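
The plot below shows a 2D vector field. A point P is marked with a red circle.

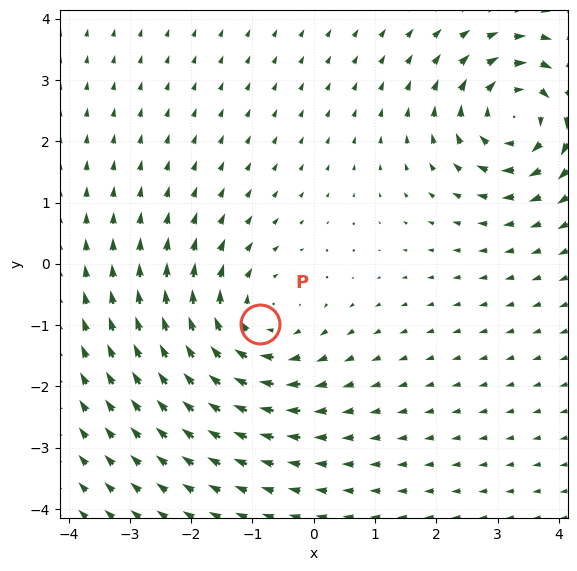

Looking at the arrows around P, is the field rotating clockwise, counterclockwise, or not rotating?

clockwise

Near P at (-0.9, -1.0) the arrows circulate clockwise. The curl (z-component) there is about -3; negative curl means clockwise rotation.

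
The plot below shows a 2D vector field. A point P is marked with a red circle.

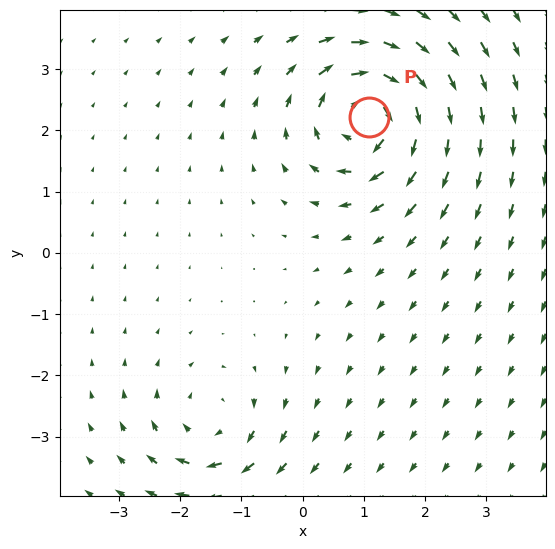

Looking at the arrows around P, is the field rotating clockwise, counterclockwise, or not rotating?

clockwise

Near P at (1.1, 2.2) the arrows circulate clockwise. The curl (z-component) there is about -7; negative curl means clockwise rotation.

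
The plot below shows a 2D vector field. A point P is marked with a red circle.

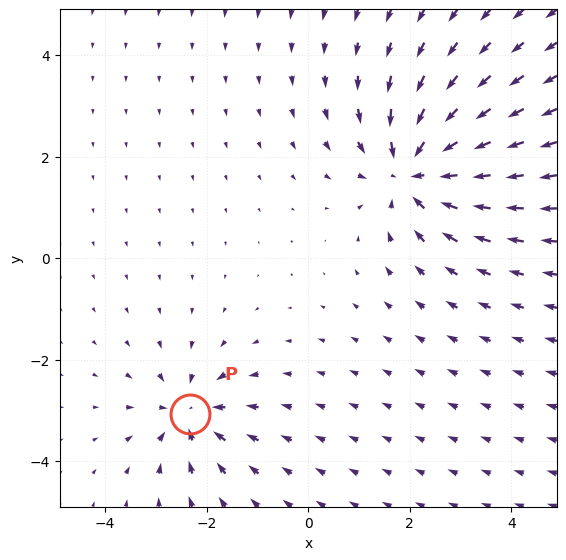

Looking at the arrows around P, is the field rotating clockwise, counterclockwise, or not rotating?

Near P at (-2.3, -3.1) the arrows show no circulation. The curl there is ≈0.

not rotating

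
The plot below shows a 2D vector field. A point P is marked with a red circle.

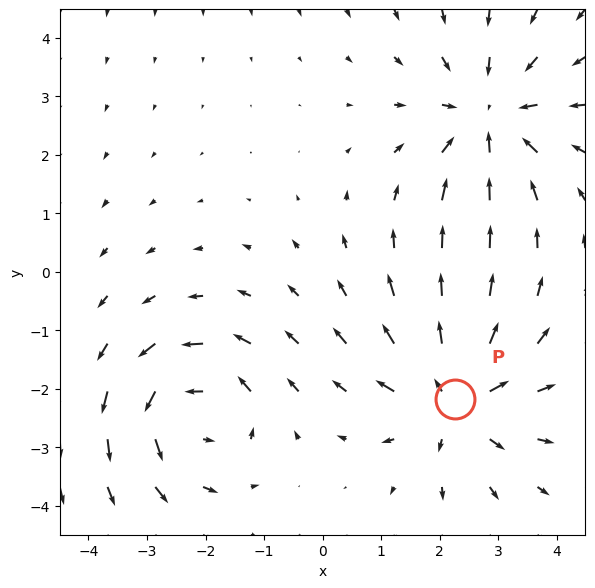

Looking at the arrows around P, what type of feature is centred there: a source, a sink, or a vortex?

source

At P (2.3, -2.2) the arrows spread outward. Divergence about +5, curl ≈0 — positive divergence with near-zero curl is a source.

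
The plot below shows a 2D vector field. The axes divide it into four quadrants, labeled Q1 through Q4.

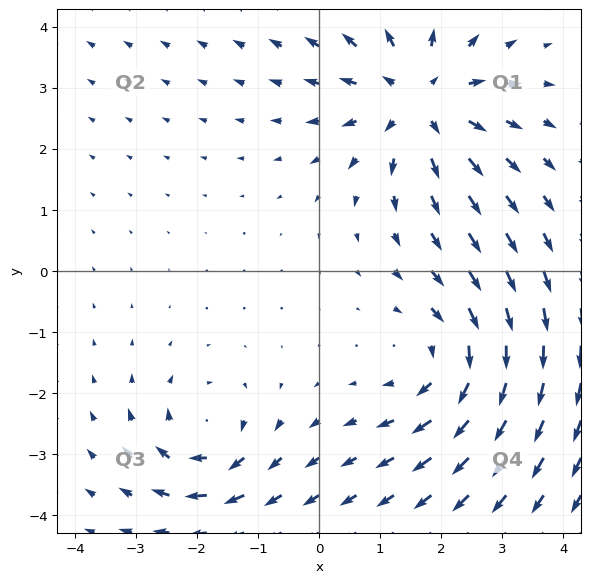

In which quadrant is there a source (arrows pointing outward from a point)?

Q1

The source sits at approximately (1.6, 2.8), which lies in quadrant Q1. The divergence there is about +4, positive as expected for a source.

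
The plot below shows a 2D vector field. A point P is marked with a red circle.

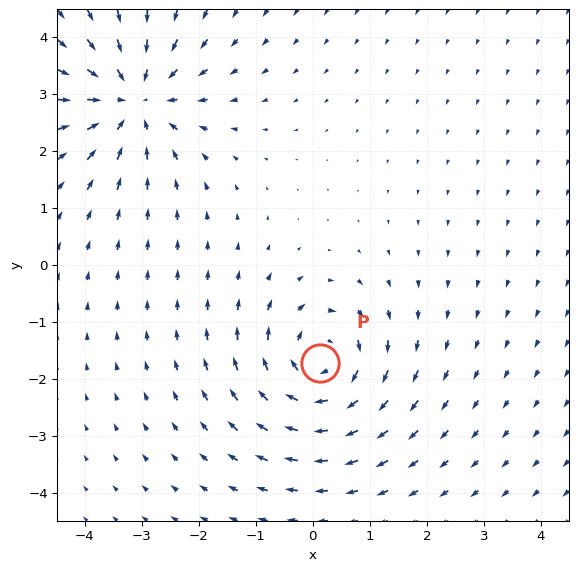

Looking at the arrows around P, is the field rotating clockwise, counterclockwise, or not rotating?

clockwise

Near P at (0.1, -1.7) the arrows circulate clockwise. The curl (z-component) there is about -4; negative curl means clockwise rotation.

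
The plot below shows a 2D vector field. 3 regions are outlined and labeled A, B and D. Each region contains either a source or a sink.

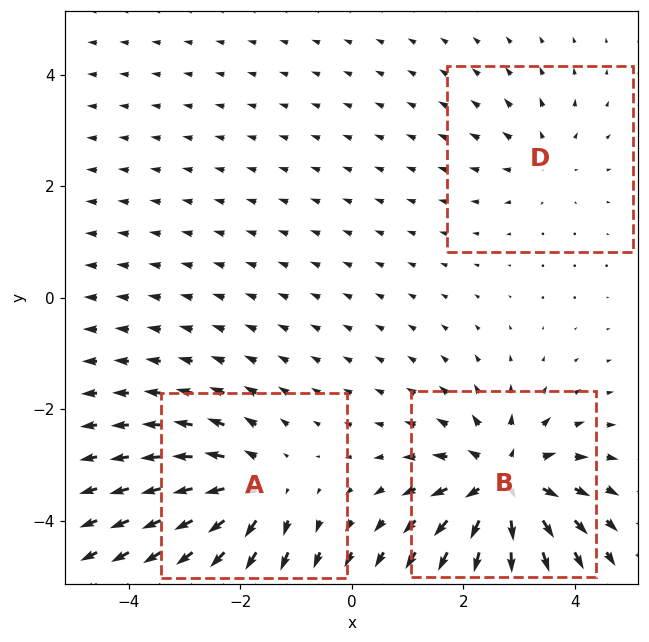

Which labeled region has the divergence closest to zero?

D

Divergence at each region's feature centre — A: about +4, B: about +6, D: about +2. Region D is closest to zero.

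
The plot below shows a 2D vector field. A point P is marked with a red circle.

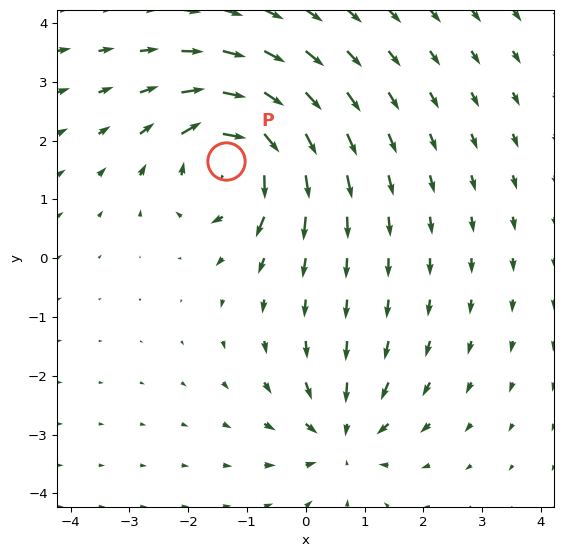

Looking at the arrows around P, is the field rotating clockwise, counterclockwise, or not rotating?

clockwise

Near P at (-1.3, 1.7) the arrows circulate clockwise. The curl (z-component) there is about -6; negative curl means clockwise rotation.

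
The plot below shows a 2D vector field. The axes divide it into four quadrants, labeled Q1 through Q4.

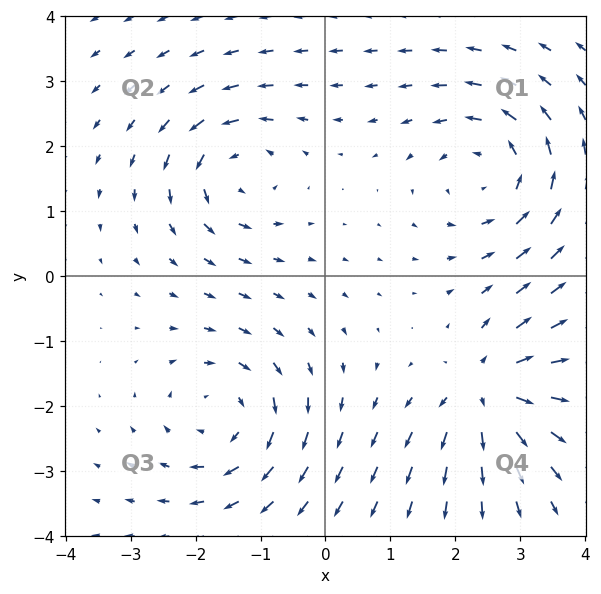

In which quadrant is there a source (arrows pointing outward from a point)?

Q4

The source sits at approximately (2.5, -1.8), which lies in quadrant Q4. The divergence there is about +6, positive as expected for a source.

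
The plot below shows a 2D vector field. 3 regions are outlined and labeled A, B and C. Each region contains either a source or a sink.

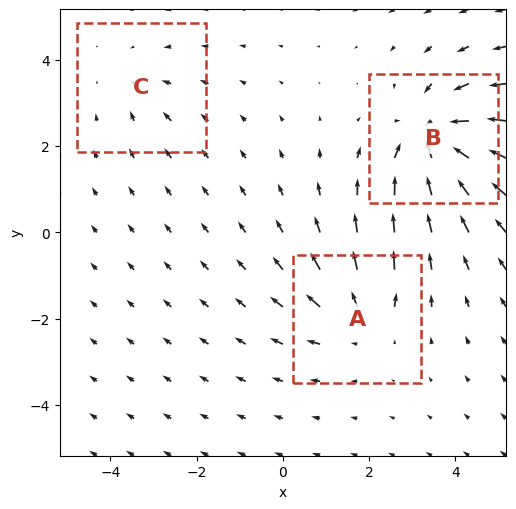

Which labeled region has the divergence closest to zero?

C

Divergence at each region's feature centre — A: about +3, B: about -5, C: about -2. Region C is closest to zero.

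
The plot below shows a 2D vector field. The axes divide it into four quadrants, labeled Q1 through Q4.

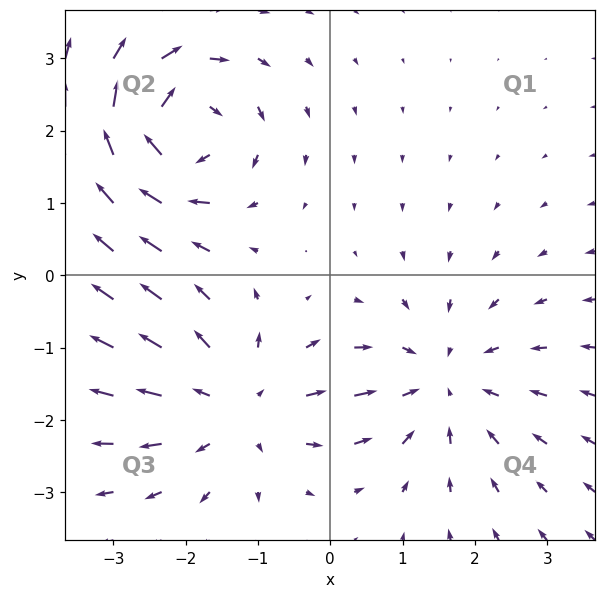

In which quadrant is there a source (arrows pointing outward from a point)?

Q3

The source sits at approximately (-1.3, -1.8), which lies in quadrant Q3. The divergence there is about +3, positive as expected for a source.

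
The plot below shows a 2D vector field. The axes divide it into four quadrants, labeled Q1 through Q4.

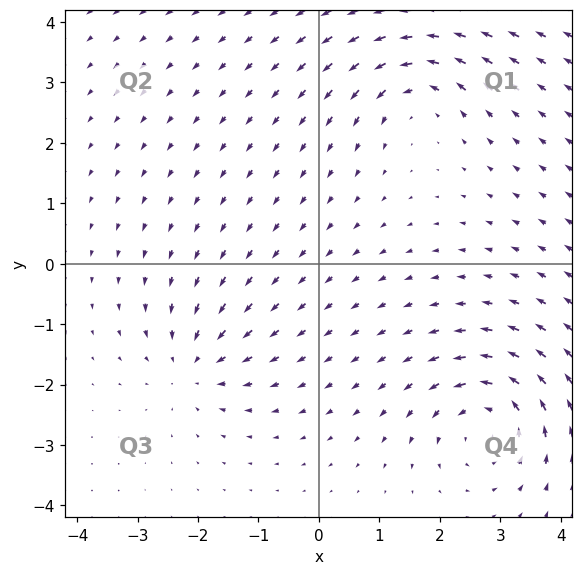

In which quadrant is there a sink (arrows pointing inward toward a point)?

The sink sits at approximately (-2.1, -1.7), which lies in quadrant Q3. The divergence there is about -3, negative as expected for a sink.

Q3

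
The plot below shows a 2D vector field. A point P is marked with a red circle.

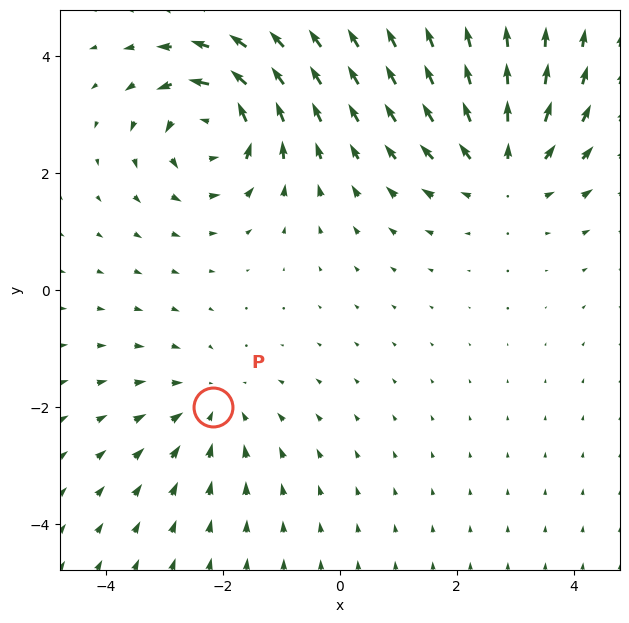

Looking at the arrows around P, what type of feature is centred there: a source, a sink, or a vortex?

sink

At P (-2.2, -2.0) the arrows converge inward. Divergence about -3, curl ≈0 — negative divergence with near-zero curl is a sink.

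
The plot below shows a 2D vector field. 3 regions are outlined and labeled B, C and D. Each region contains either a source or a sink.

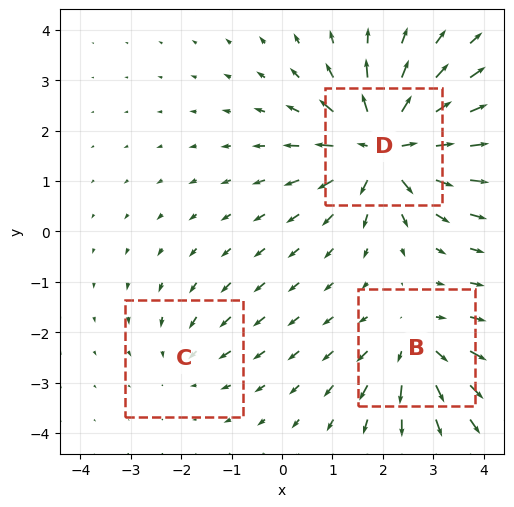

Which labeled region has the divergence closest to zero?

C

Divergence at each region's feature centre — B: about +3, C: about -2, D: about +6. Region C is closest to zero.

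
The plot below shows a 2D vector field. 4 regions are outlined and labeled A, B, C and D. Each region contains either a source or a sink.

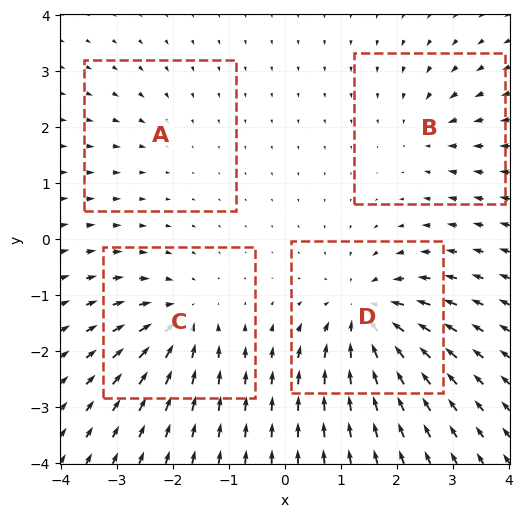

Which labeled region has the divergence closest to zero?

Divergence at each region's feature centre — A: about -2, B: about -3, C: about -5, D: about -7. Region A is closest to zero.

A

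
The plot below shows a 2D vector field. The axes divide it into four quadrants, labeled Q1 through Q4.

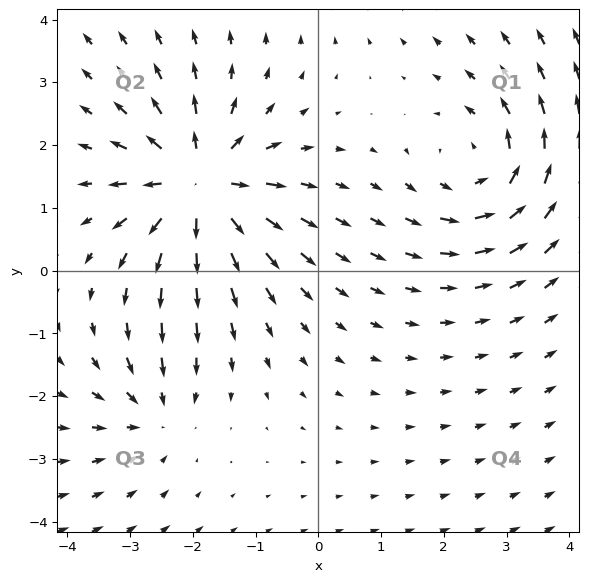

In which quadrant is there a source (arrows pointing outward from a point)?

Q2

The source sits at approximately (-1.9, 1.4), which lies in quadrant Q2. The divergence there is about +6, positive as expected for a source.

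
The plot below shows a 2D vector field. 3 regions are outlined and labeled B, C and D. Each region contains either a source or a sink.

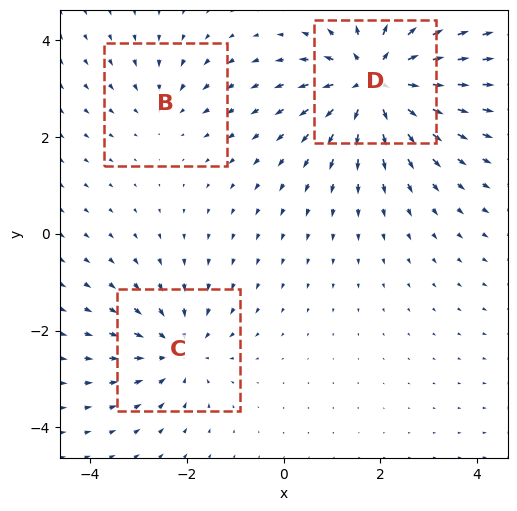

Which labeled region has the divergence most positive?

D

Divergence at each region's feature centre — B: about -2, C: about -3, D: about +6. Region D is most positive.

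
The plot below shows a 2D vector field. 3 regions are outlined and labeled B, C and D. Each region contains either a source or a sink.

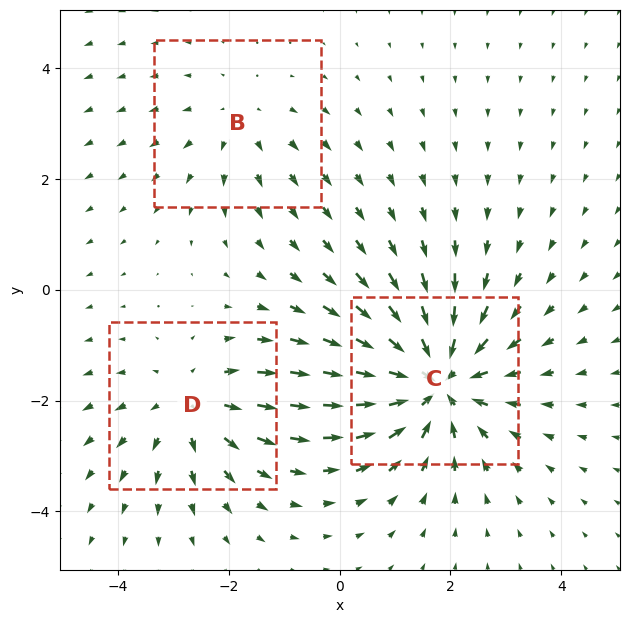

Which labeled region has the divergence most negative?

Divergence at each region's feature centre — B: about +2, C: about -5, D: about +3. Region C is most negative.

C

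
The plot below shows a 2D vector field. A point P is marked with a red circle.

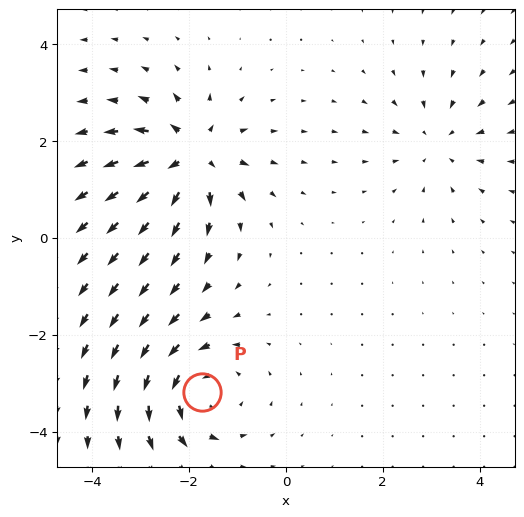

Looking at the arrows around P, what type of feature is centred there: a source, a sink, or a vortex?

vortex

At P (-1.7, -3.2) the arrows circulate counterclockwise. Divergence ≈0, curl about +4 — near-zero divergence with nonzero curl is a vortex.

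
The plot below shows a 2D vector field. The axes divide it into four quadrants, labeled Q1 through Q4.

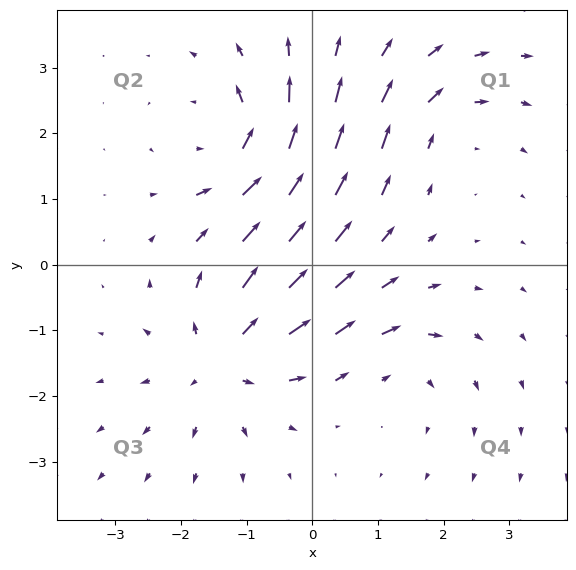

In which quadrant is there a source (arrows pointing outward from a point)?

Q3

The source sits at approximately (-1.3, -1.4), which lies in quadrant Q3. The divergence there is about +6, positive as expected for a source.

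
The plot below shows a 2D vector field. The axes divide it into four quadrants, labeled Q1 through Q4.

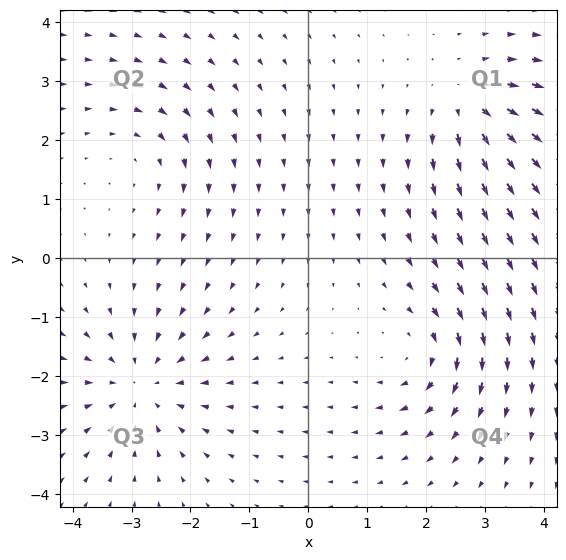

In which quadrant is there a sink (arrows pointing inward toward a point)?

The sink sits at approximately (-2.8, -2.2), which lies in quadrant Q3. The divergence there is about -4, negative as expected for a sink.

Q3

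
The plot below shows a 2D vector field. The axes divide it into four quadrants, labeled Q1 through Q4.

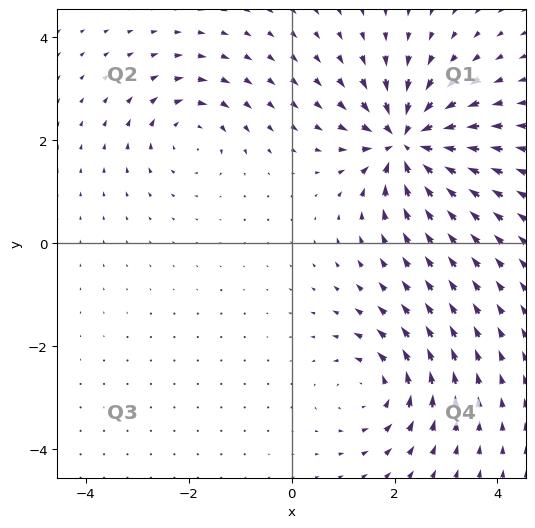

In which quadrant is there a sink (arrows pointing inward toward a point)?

The sink sits at approximately (2.2, 2.0), which lies in quadrant Q1. The divergence there is about -7, negative as expected for a sink.

Q1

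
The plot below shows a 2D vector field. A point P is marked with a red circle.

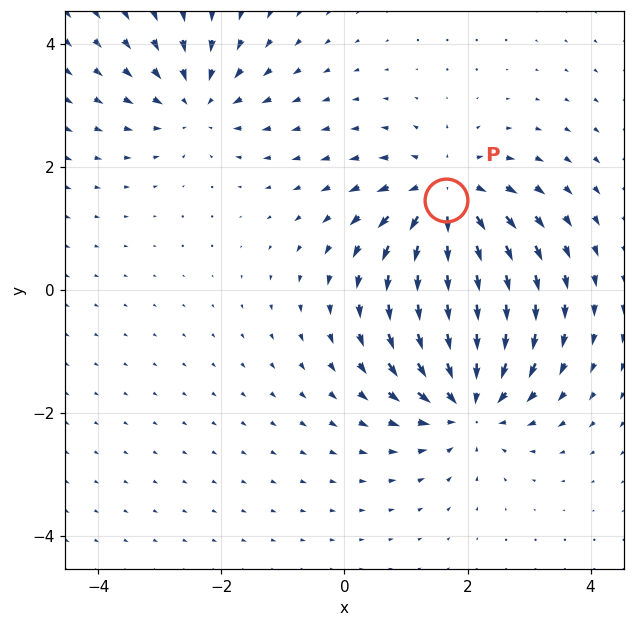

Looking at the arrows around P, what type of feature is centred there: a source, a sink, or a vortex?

source

At P (1.7, 1.5) the arrows spread outward. Divergence about +5, curl ≈0 — positive divergence with near-zero curl is a source.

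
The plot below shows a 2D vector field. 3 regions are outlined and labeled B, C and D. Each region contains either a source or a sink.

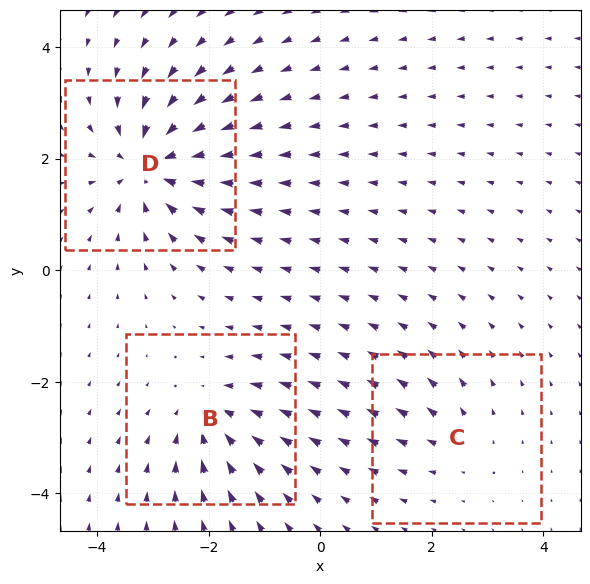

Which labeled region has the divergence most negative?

D

Divergence at each region's feature centre — B: about -4, C: about +2, D: about -6. Region D is most negative.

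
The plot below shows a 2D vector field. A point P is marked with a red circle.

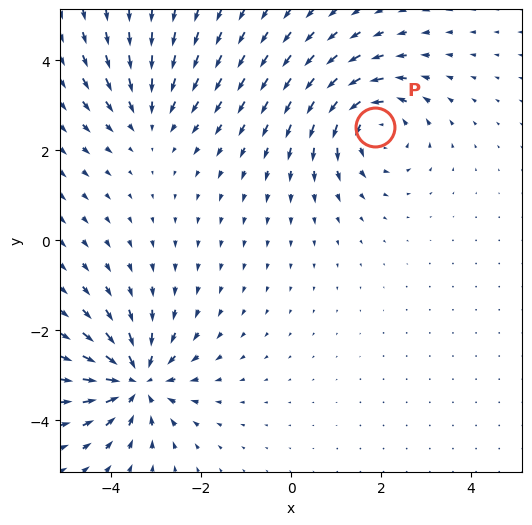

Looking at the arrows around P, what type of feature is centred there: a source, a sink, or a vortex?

vortex

At P (1.9, 2.5) the arrows circulate counterclockwise. Divergence ≈0, curl about +5 — near-zero divergence with nonzero curl is a vortex.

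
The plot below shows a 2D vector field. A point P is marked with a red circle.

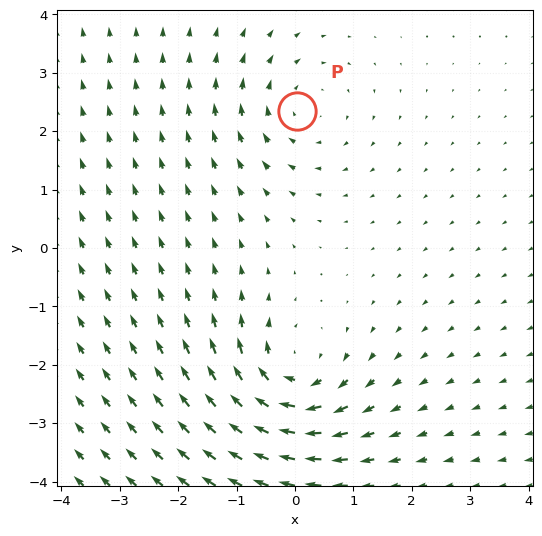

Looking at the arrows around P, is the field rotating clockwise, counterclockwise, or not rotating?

Near P at (0.0, 2.3) the arrows circulate clockwise. The curl (z-component) there is about -3; negative curl means clockwise rotation.

clockwise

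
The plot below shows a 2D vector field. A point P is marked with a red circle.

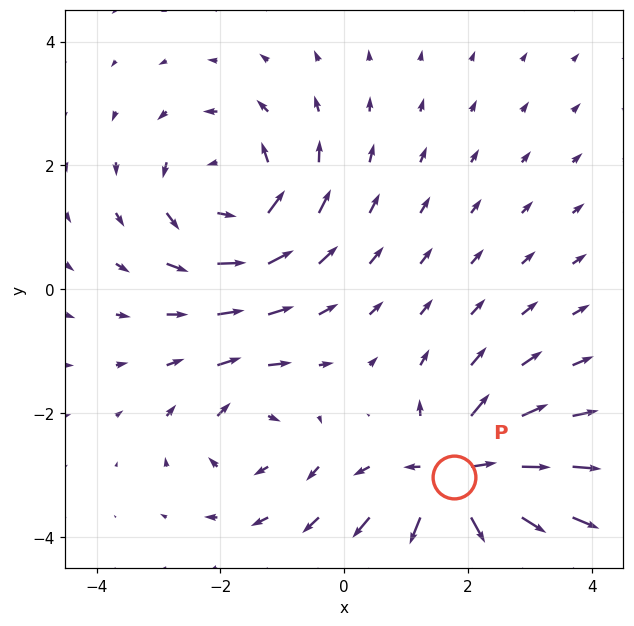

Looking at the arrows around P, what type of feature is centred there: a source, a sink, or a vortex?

At P (1.8, -3.0) the arrows spread outward. Divergence about +6, curl ≈0 — positive divergence with near-zero curl is a source.

source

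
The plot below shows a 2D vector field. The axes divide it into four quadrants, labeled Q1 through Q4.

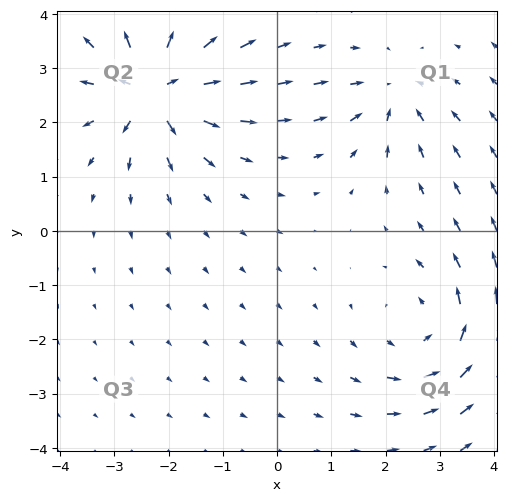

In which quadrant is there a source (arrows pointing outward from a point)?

The source sits at approximately (-2.2, 2.6), which lies in quadrant Q2. The divergence there is about +6, positive as expected for a source.

Q2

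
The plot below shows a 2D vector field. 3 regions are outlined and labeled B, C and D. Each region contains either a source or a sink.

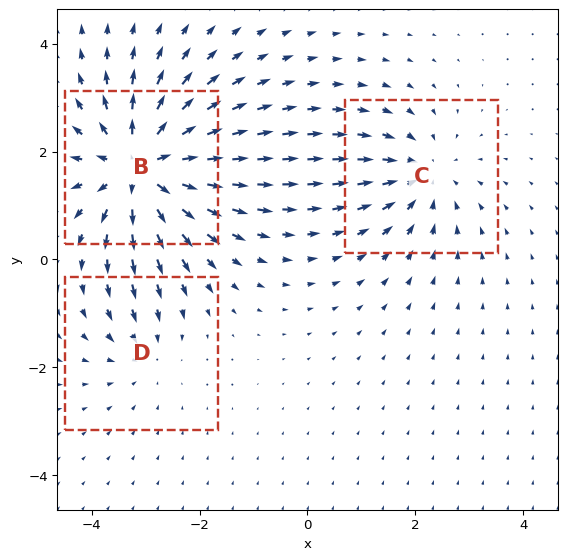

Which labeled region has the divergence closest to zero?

Divergence at each region's feature centre — B: about +5, C: about -3, D: about -2. Region D is closest to zero.

D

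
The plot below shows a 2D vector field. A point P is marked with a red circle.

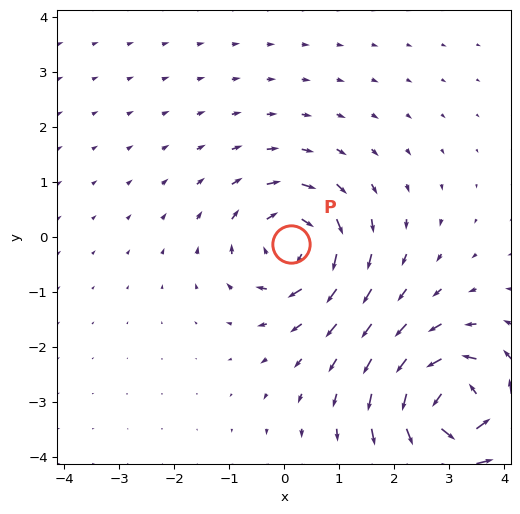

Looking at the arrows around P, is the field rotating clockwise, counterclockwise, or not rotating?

clockwise

Near P at (0.1, -0.1) the arrows circulate clockwise. The curl (z-component) there is about -4; negative curl means clockwise rotation.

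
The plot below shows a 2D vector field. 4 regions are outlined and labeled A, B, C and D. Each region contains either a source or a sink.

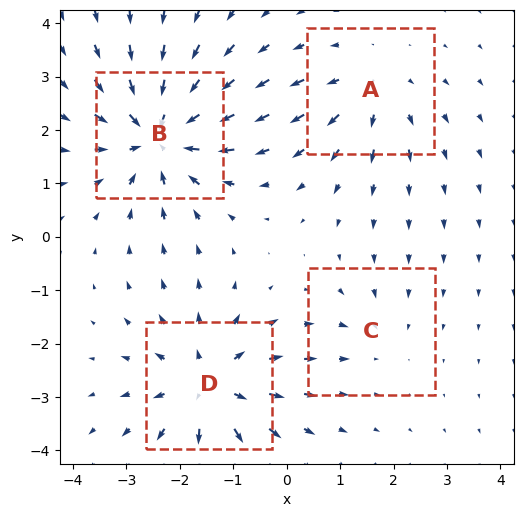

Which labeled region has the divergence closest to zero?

Divergence at each region's feature centre — A: about +4, B: about -7, C: about -2, D: about +6. Region C is closest to zero.

C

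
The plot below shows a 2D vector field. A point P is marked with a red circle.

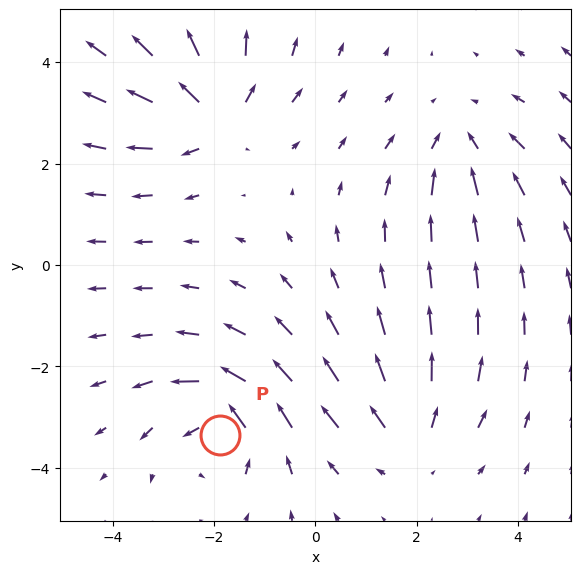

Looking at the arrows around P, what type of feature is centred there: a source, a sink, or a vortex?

At P (-1.9, -3.4) the arrows circulate counterclockwise. Divergence ≈0, curl about +5 — near-zero divergence with nonzero curl is a vortex.

vortex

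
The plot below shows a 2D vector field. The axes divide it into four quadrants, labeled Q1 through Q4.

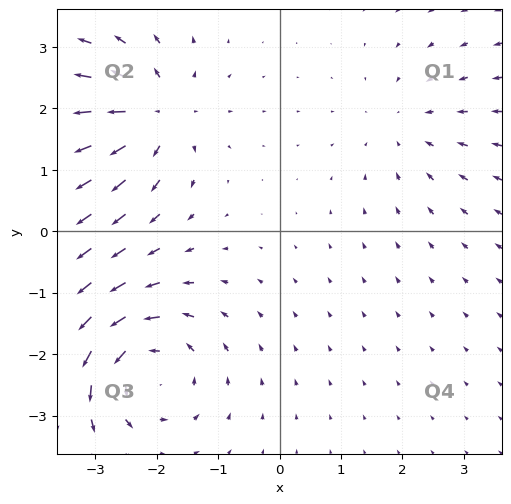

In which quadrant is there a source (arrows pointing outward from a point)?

Q2

The source sits at approximately (-2.0, 1.9), which lies in quadrant Q2. The divergence there is about +5, positive as expected for a source.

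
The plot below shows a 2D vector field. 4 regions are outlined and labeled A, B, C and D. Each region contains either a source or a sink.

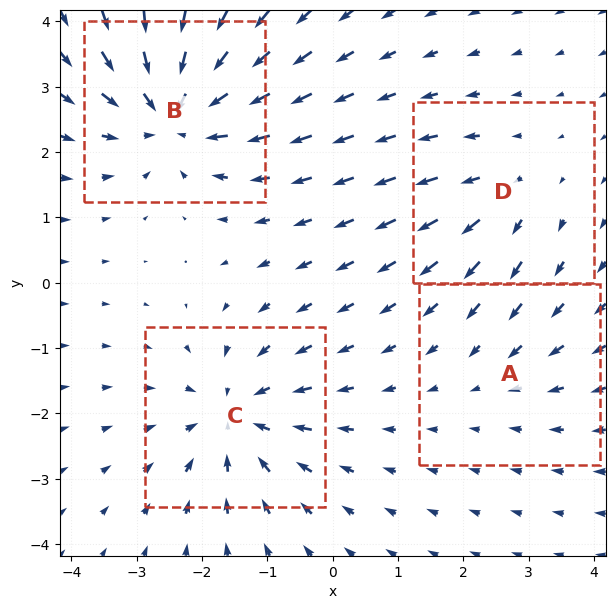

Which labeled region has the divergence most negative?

Divergence at each region's feature centre — A: about -2, B: about -6, C: about -5, D: about +3. Region B is most negative.

B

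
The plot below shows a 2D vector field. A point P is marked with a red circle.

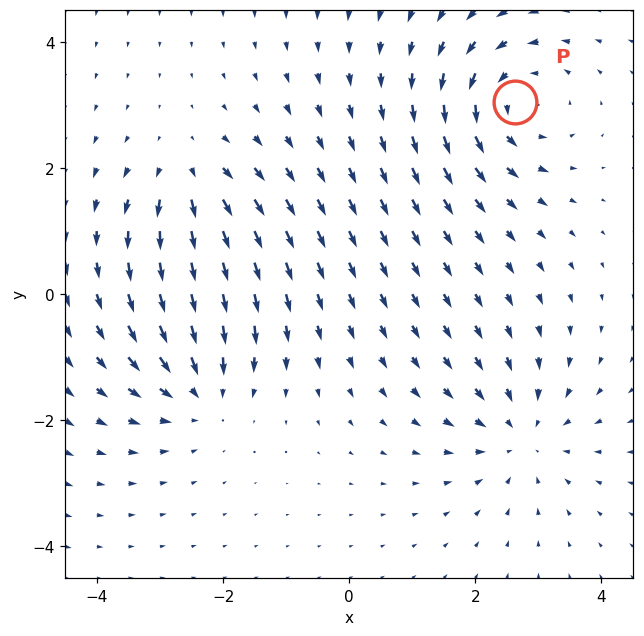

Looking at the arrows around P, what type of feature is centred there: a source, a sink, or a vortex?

vortex

At P (2.6, 3.0) the arrows circulate counterclockwise. Divergence ≈0, curl about +5 — near-zero divergence with nonzero curl is a vortex.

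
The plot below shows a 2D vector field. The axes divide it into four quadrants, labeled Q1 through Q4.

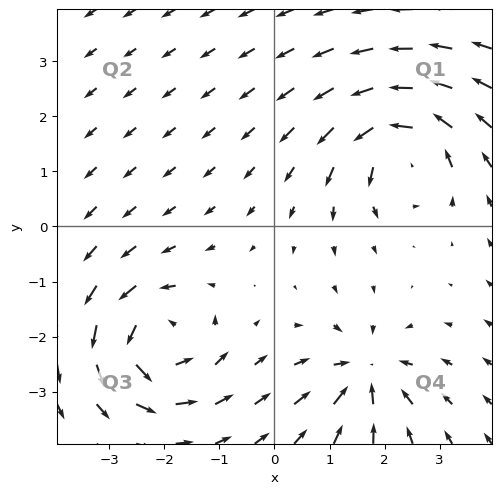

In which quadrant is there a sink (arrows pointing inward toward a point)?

Q4

The sink sits at approximately (1.6, -2.7), which lies in quadrant Q4. The divergence there is about -5, negative as expected for a sink.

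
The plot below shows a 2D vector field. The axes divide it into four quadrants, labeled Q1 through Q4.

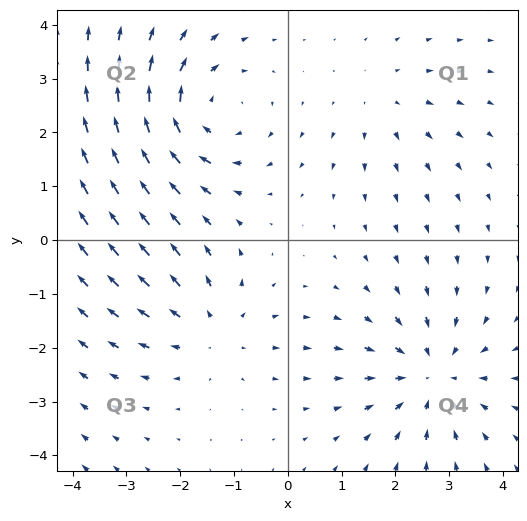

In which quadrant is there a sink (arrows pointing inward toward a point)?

Q4

The sink sits at approximately (2.7, -2.5), which lies in quadrant Q4. The divergence there is about -4, negative as expected for a sink.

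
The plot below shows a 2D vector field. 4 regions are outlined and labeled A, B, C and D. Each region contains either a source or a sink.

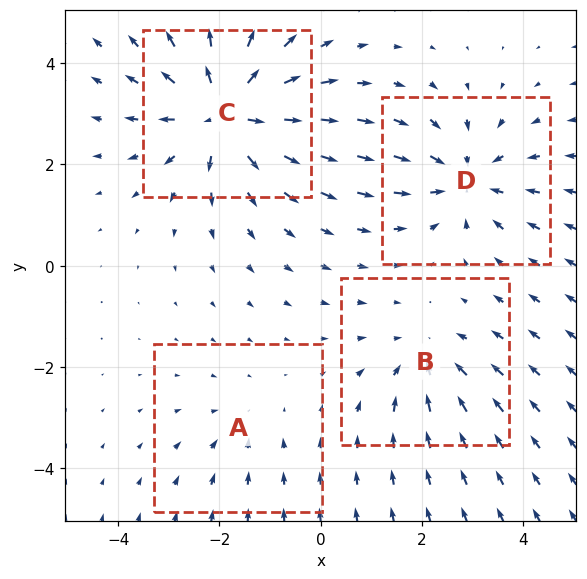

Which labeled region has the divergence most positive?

C

Divergence at each region's feature centre — A: about -2, B: about -3, C: about +6, D: about -4. Region C is most positive.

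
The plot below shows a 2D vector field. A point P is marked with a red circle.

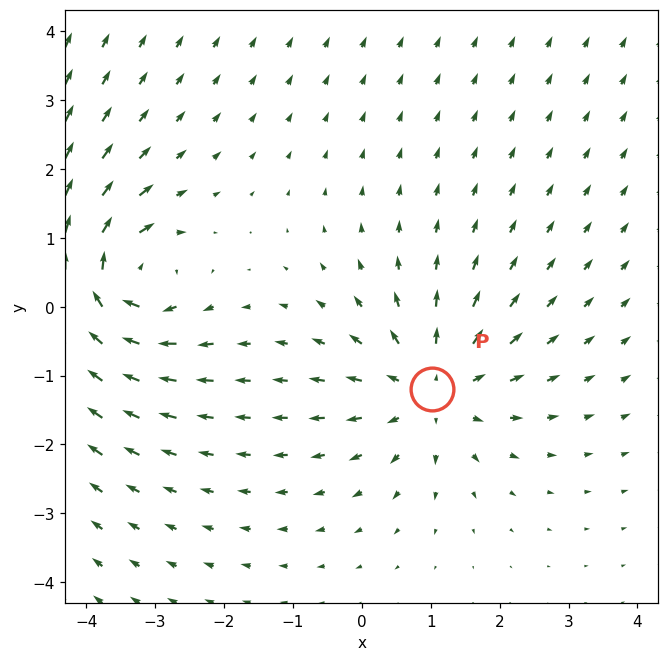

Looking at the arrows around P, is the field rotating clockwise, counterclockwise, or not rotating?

not rotating

Near P at (1.0, -1.2) the arrows show no circulation. The curl there is ≈0.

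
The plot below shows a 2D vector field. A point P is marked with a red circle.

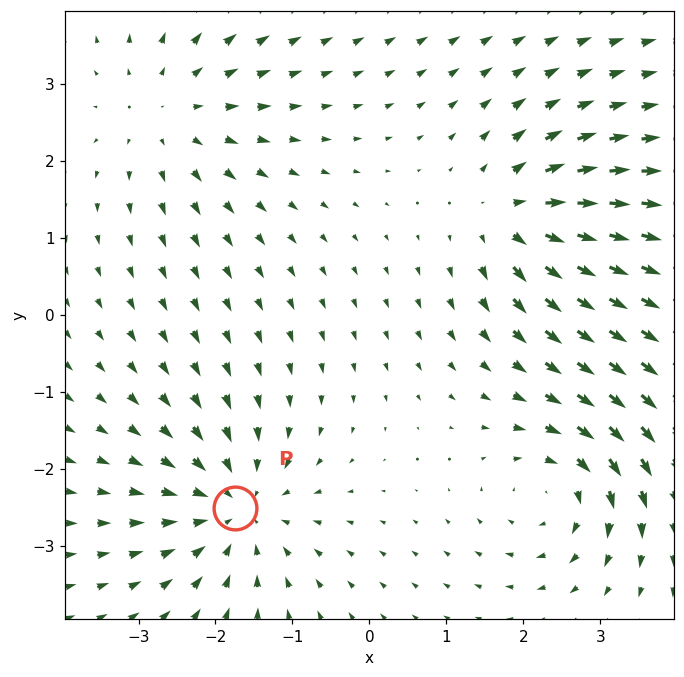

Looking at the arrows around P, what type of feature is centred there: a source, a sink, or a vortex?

At P (-1.7, -2.5) the arrows converge inward. Divergence about -5, curl ≈0 — negative divergence with near-zero curl is a sink.

sink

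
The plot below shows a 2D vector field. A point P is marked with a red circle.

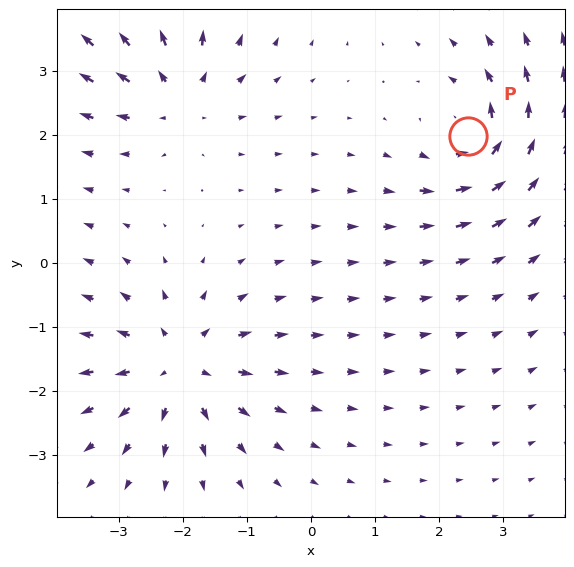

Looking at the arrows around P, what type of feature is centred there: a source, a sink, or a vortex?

vortex

At P (2.5, 2.0) the arrows circulate counterclockwise. Divergence ≈0, curl about +4 — near-zero divergence with nonzero curl is a vortex.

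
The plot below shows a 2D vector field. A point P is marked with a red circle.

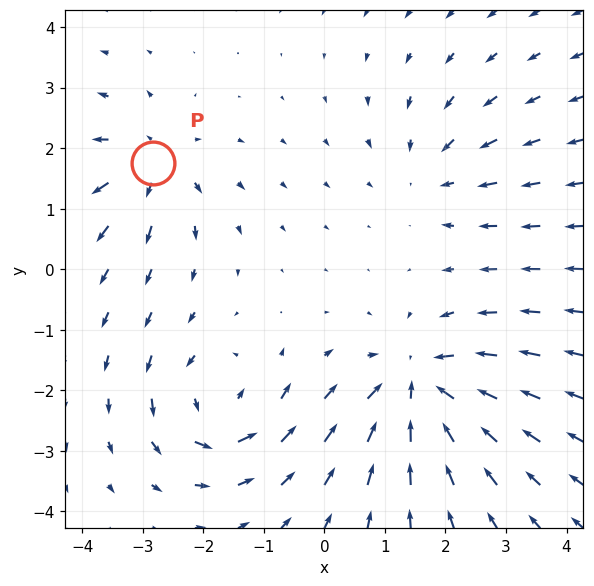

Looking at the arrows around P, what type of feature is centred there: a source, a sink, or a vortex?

source

At P (-2.8, 1.8) the arrows spread outward. Divergence about +4, curl ≈0 — positive divergence with near-zero curl is a source.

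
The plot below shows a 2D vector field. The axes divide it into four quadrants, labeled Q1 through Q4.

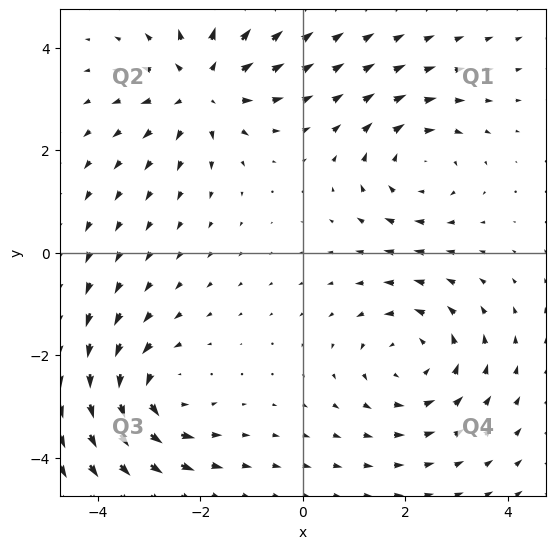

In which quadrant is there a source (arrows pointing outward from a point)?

Q2

The source sits at approximately (-2.0, 3.2), which lies in quadrant Q2. The divergence there is about +4, positive as expected for a source.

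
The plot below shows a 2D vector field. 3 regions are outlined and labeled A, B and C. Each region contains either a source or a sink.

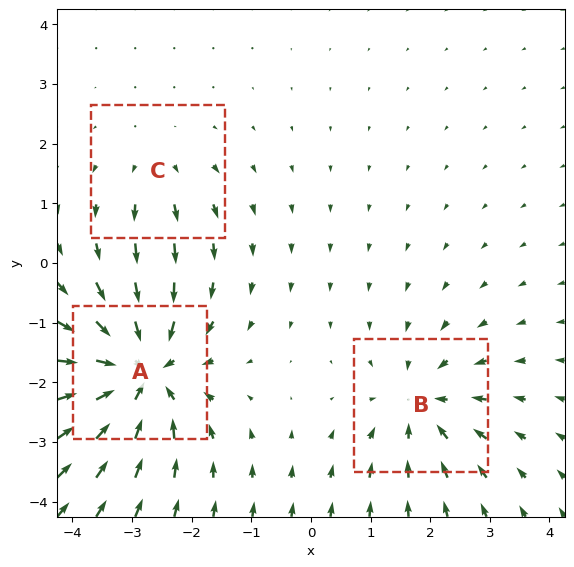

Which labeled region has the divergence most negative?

Divergence at each region's feature centre — A: about -5, B: about -3, C: about +2. Region A is most negative.

A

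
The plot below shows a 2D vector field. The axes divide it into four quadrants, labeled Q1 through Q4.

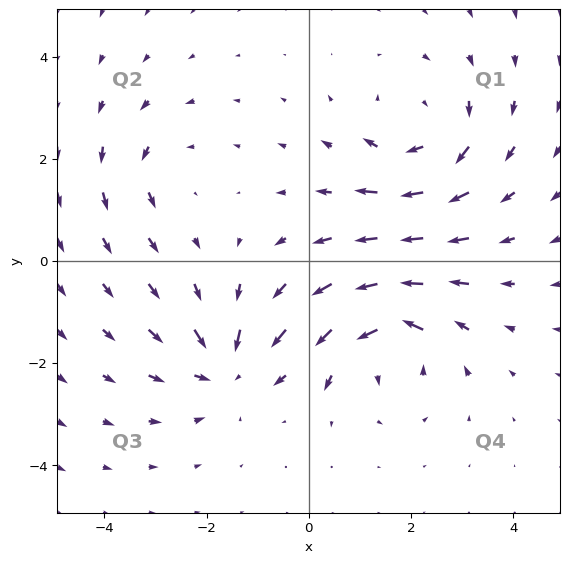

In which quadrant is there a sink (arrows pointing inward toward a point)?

The sink sits at approximately (-1.6, -2.1), which lies in quadrant Q3. The divergence there is about -4, negative as expected for a sink.

Q3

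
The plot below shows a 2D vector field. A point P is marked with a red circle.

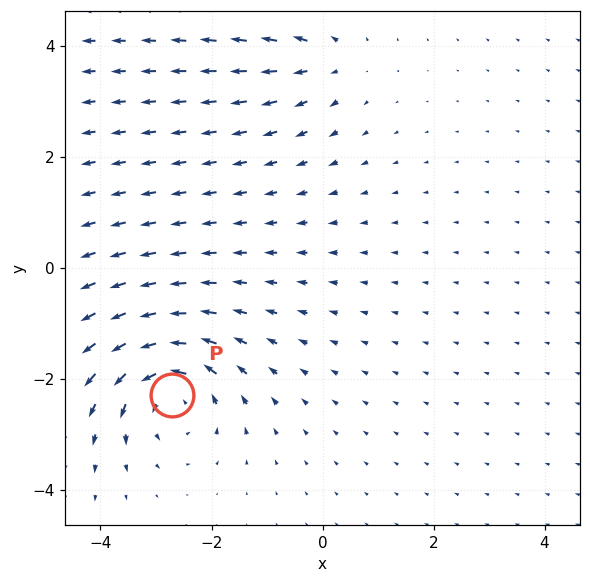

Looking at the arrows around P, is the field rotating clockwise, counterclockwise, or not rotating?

counterclockwise

Near P at (-2.7, -2.3) the arrows circulate counterclockwise. The curl (z-component) there is about +6; positive curl means counterclockwise rotation.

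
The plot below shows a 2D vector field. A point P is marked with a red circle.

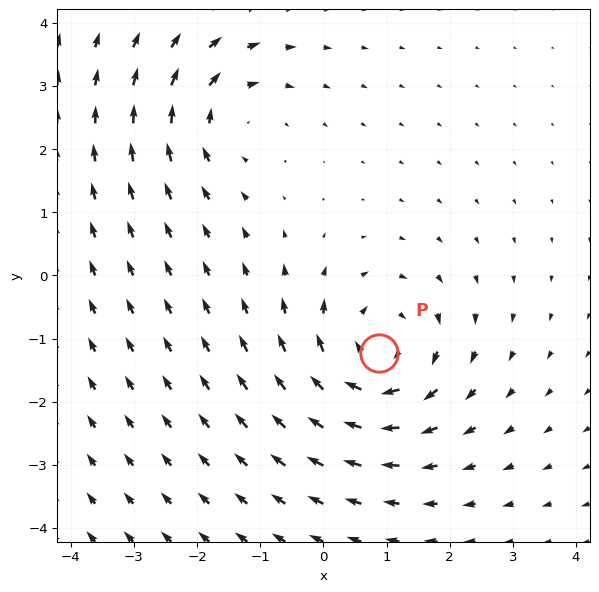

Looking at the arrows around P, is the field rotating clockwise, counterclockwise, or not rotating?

clockwise

Near P at (0.9, -1.2) the arrows circulate clockwise. The curl (z-component) there is about -5; negative curl means clockwise rotation.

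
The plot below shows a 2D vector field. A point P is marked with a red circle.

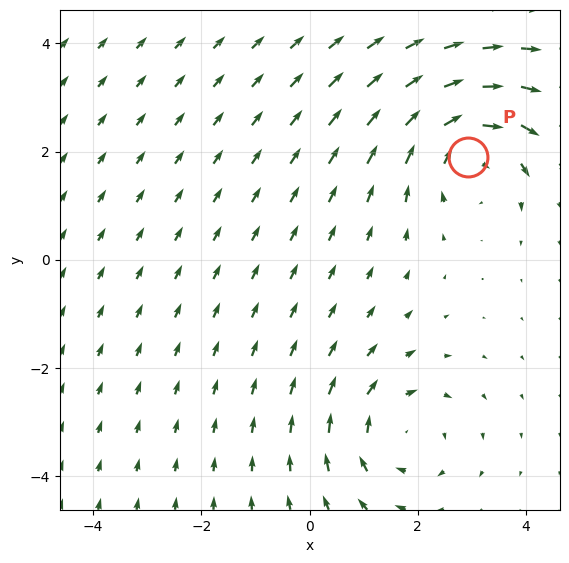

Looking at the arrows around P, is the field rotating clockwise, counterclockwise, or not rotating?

clockwise

Near P at (2.9, 1.9) the arrows circulate clockwise. The curl (z-component) there is about -5; negative curl means clockwise rotation.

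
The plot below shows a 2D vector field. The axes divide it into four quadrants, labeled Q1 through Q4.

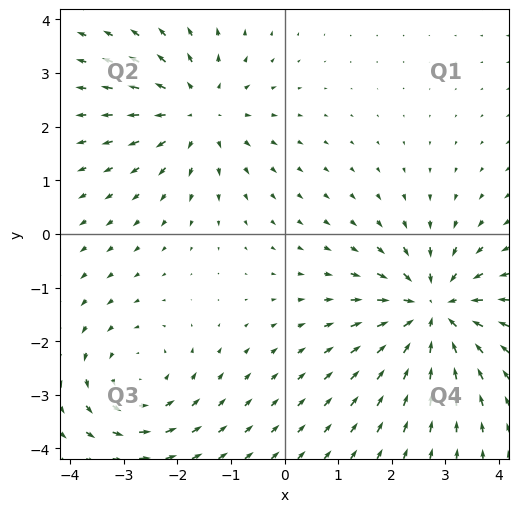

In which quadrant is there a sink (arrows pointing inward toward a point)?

Q4

The sink sits at approximately (2.8, -1.5), which lies in quadrant Q4. The divergence there is about -5, negative as expected for a sink.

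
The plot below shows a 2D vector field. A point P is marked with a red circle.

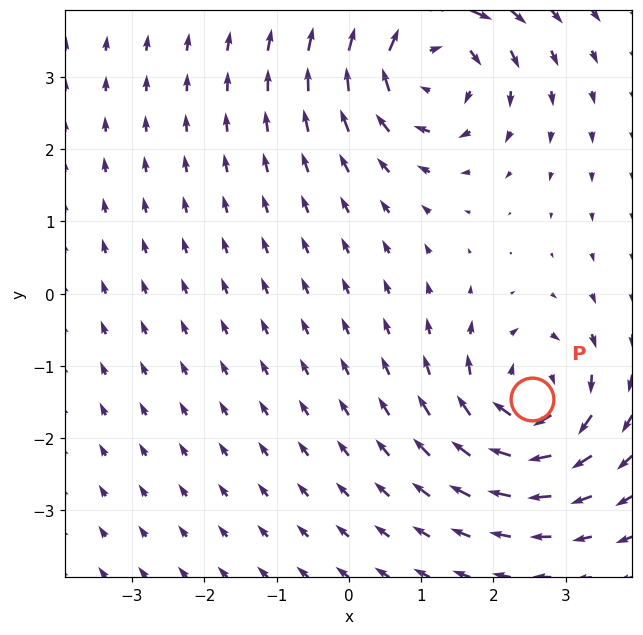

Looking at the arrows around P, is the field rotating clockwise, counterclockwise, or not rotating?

clockwise

Near P at (2.5, -1.5) the arrows circulate clockwise. The curl (z-component) there is about -6; negative curl means clockwise rotation.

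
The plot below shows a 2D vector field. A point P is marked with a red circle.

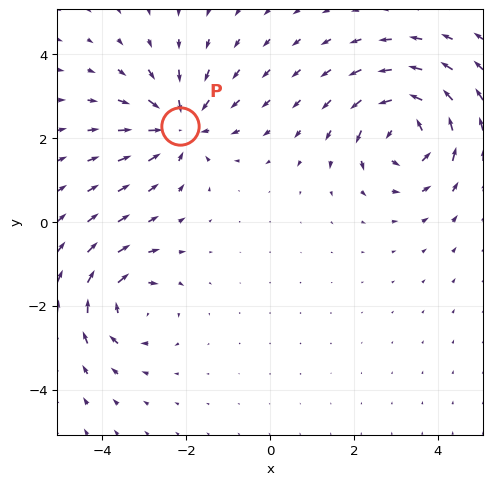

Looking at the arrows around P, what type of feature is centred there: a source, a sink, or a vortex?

sink

At P (-2.1, 2.3) the arrows converge inward. Divergence about -4, curl ≈0 — negative divergence with near-zero curl is a sink.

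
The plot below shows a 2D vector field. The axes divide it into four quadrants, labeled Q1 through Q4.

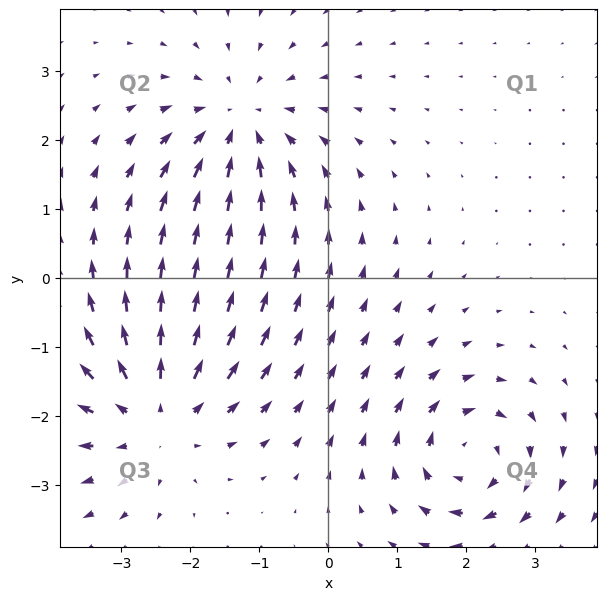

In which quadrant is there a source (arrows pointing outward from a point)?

The source sits at approximately (-2.5, -2.0), which lies in quadrant Q3. The divergence there is about +4, positive as expected for a source.

Q3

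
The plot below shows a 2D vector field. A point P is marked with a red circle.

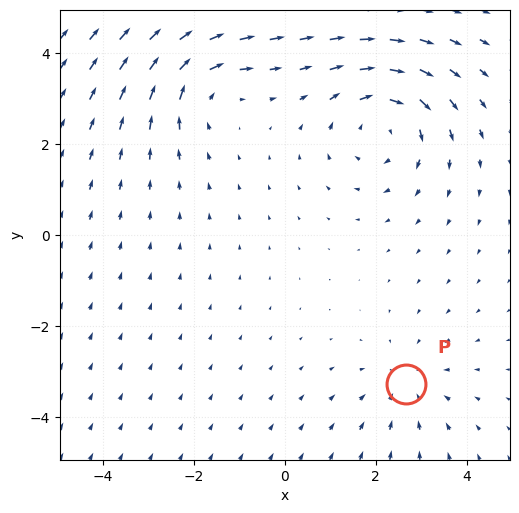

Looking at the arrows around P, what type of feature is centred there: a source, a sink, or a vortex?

sink

At P (2.7, -3.3) the arrows converge inward. Divergence about -2, curl ≈0 — negative divergence with near-zero curl is a sink.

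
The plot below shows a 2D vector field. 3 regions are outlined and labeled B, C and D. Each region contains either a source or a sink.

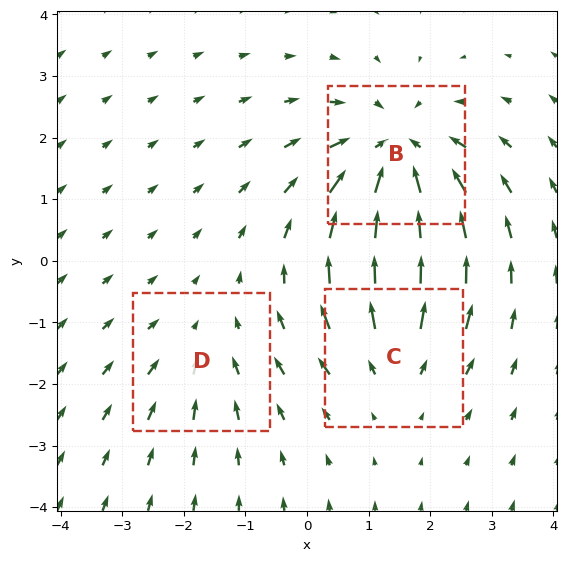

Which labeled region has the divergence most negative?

Divergence at each region's feature centre — B: about -5, C: about +3, D: about -2. Region B is most negative.

B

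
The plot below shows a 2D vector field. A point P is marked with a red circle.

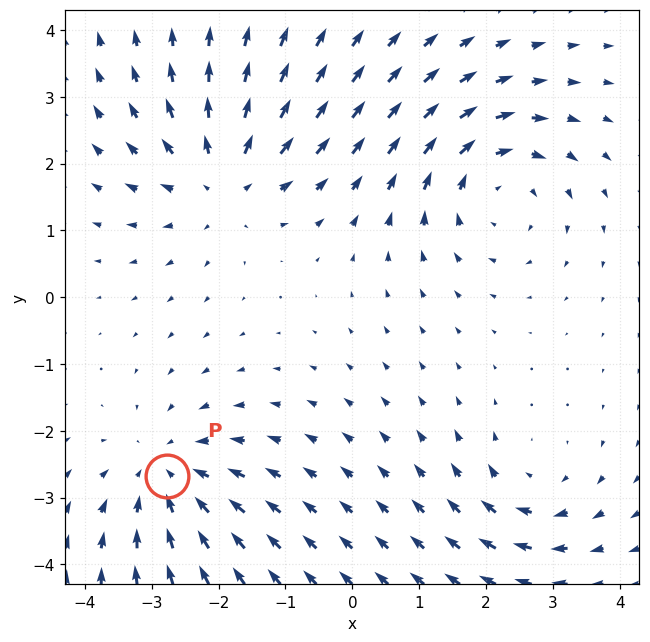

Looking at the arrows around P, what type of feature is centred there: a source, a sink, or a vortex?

At P (-2.8, -2.7) the arrows converge inward. Divergence about -3, curl ≈0 — negative divergence with near-zero curl is a sink.

sink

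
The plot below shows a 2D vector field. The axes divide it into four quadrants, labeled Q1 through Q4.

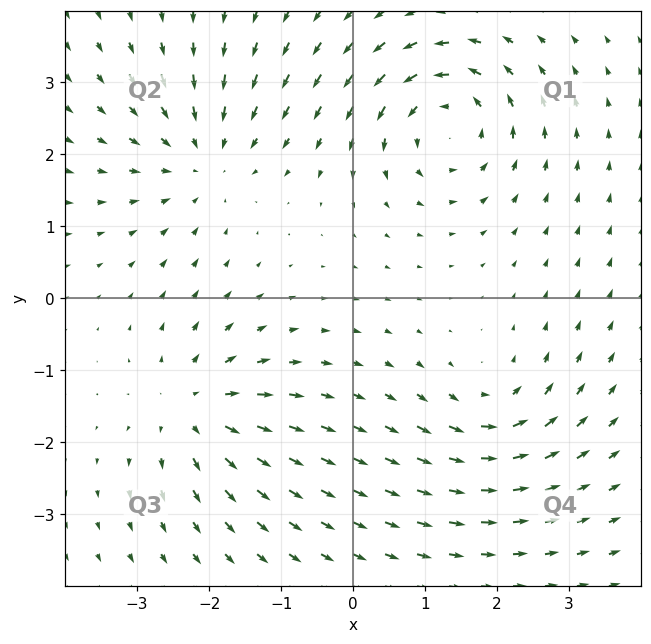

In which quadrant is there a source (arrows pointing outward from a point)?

The source sits at approximately (-2.2, -1.5), which lies in quadrant Q3. The divergence there is about +4, positive as expected for a source.

Q3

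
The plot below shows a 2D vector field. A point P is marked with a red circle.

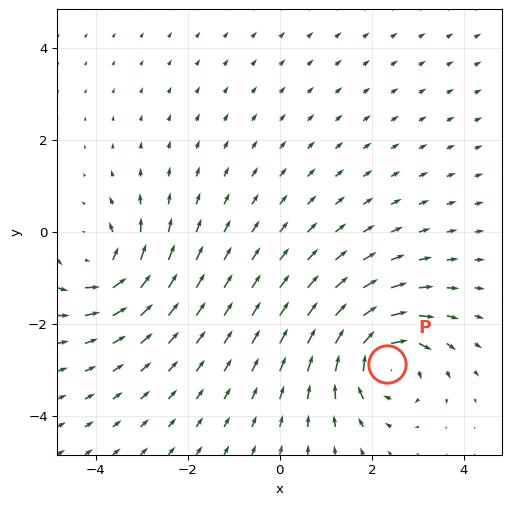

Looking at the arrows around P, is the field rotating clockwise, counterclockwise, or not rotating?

clockwise

Near P at (2.3, -2.9) the arrows circulate clockwise. The curl (z-component) there is about -7; negative curl means clockwise rotation.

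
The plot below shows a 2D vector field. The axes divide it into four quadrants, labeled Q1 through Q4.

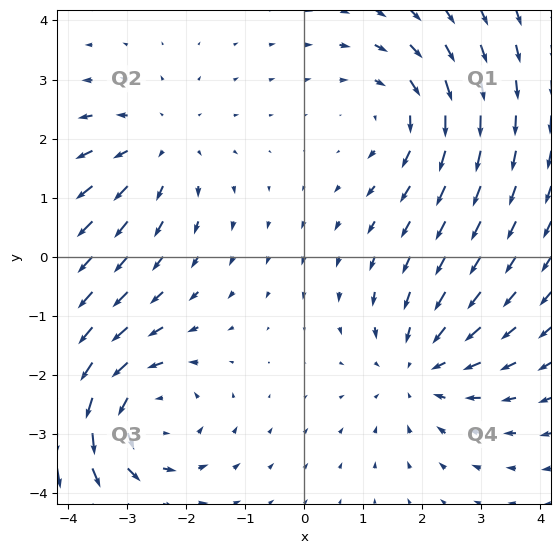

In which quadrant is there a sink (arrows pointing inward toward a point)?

Q4

The sink sits at approximately (2.0, -1.9), which lies in quadrant Q4. The divergence there is about -3, negative as expected for a sink.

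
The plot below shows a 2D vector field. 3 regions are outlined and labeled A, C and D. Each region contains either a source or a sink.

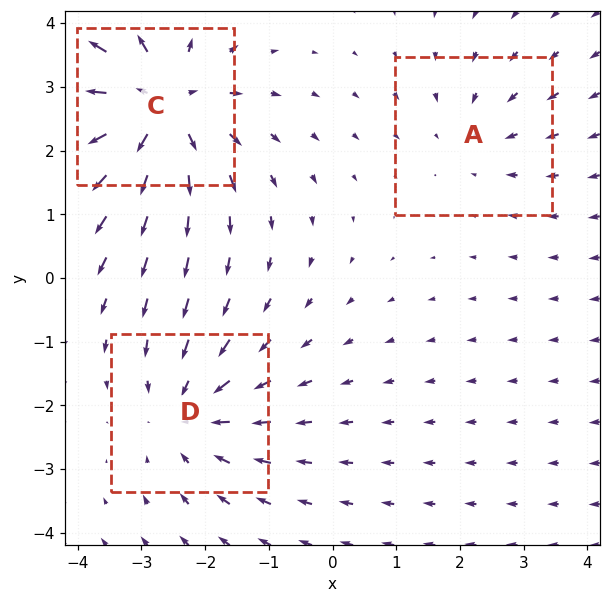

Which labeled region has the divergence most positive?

C

Divergence at each region's feature centre — A: about -2, C: about +4, D: about -3. Region C is most positive.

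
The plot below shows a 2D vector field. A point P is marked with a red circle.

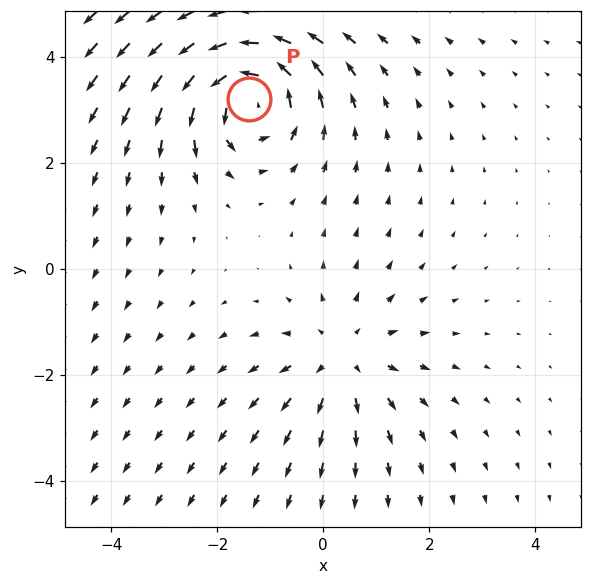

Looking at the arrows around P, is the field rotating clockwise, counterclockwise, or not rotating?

counterclockwise

Near P at (-1.4, 3.2) the arrows circulate counterclockwise. The curl (z-component) there is about +5; positive curl means counterclockwise rotation.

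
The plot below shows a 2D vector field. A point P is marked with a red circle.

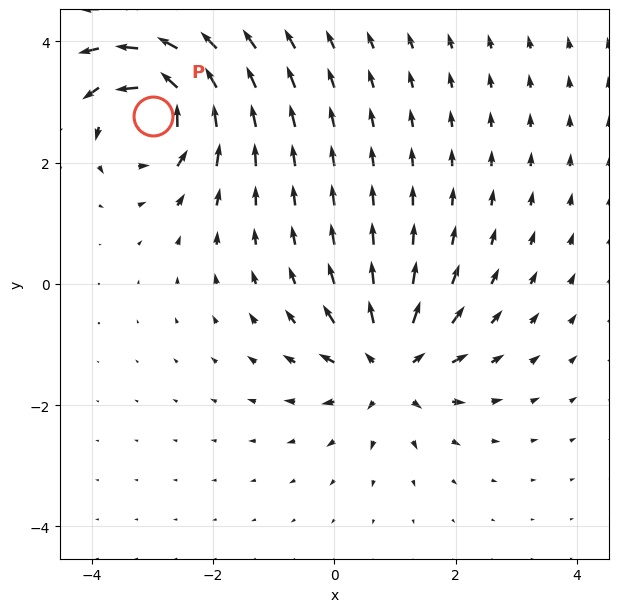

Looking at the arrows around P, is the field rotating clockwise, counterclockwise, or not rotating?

Near P at (-3.0, 2.8) the arrows circulate counterclockwise. The curl (z-component) there is about +5; positive curl means counterclockwise rotation.

counterclockwise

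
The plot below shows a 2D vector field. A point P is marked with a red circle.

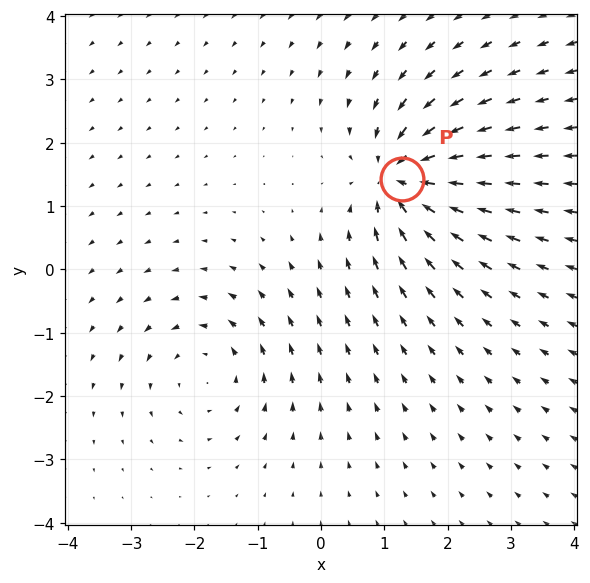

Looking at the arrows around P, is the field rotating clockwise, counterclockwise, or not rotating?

Near P at (1.3, 1.4) the arrows show no circulation. The curl there is ≈0.

not rotating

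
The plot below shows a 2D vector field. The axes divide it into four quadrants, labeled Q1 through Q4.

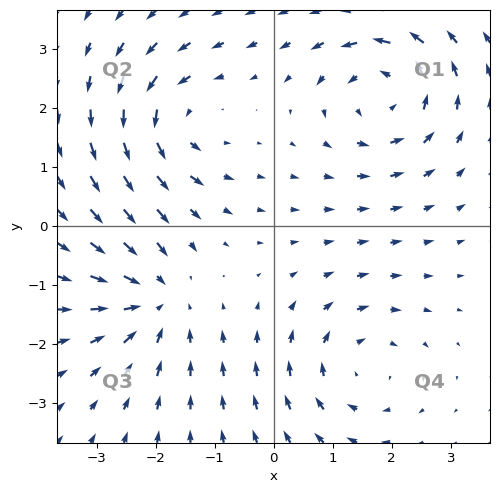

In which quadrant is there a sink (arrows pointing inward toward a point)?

The sink sits at approximately (-2.0, -1.3), which lies in quadrant Q3. The divergence there is about -5, negative as expected for a sink.

Q3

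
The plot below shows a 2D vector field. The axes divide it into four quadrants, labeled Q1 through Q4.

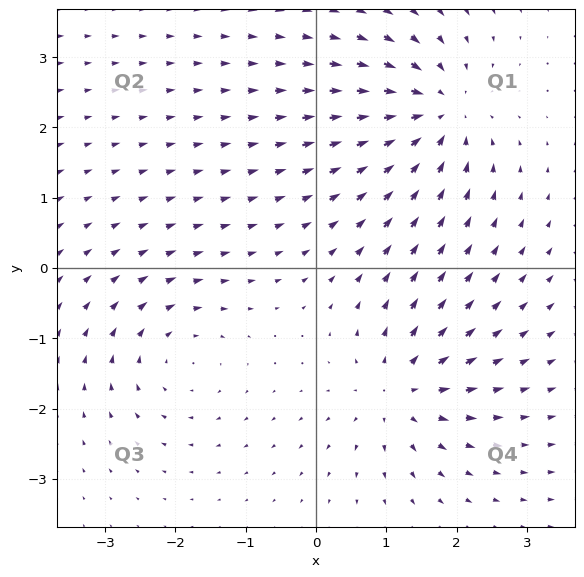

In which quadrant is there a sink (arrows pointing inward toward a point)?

The sink sits at approximately (1.7, 2.2), which lies in quadrant Q1. The divergence there is about -6, negative as expected for a sink.

Q1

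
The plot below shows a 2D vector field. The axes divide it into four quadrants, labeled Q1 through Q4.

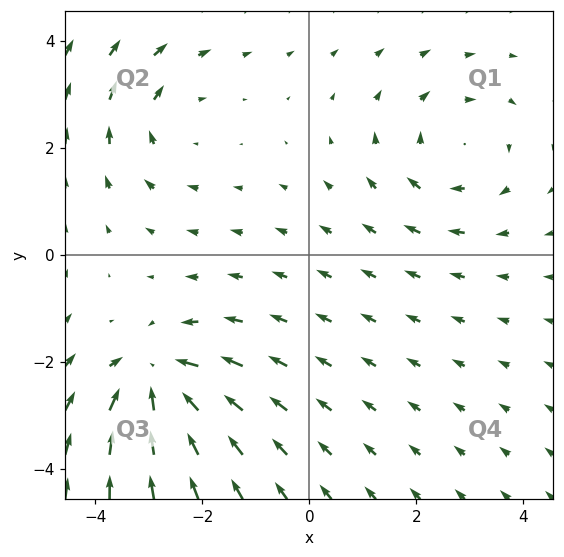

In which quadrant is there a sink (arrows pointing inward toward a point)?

The sink sits at approximately (-2.9, -2.3), which lies in quadrant Q3. The divergence there is about -5, negative as expected for a sink.

Q3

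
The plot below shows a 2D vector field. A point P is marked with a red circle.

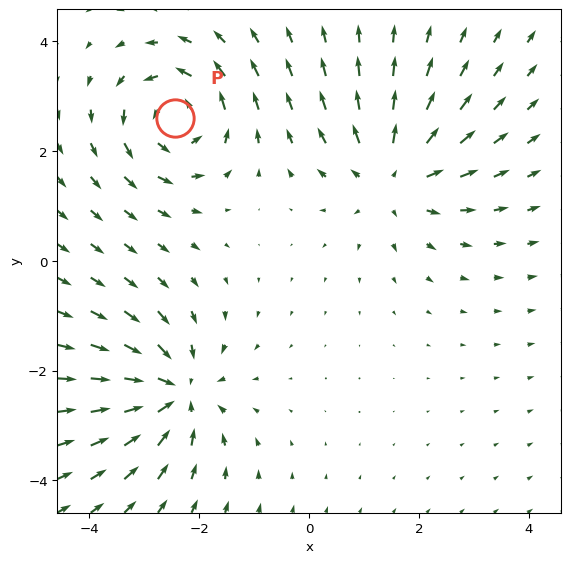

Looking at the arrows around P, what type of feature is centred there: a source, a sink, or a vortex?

vortex

At P (-2.4, 2.6) the arrows circulate counterclockwise. Divergence ≈0, curl about +4 — near-zero divergence with nonzero curl is a vortex.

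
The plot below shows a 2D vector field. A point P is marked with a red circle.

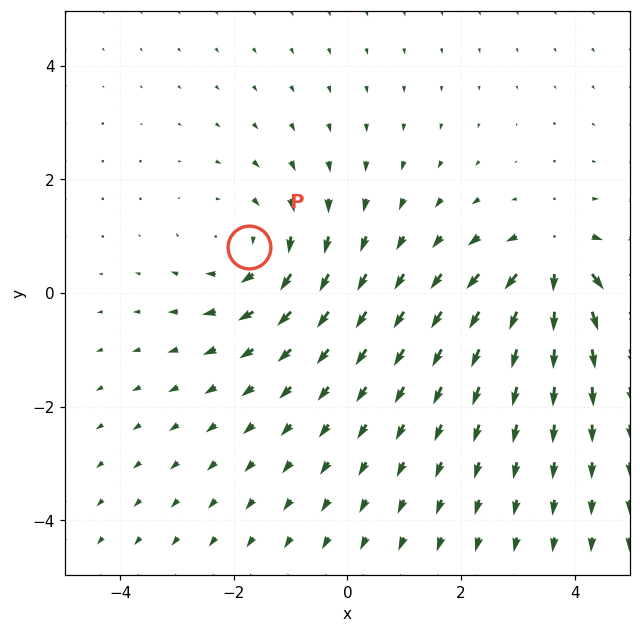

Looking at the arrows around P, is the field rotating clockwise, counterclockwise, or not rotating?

clockwise

Near P at (-1.7, 0.8) the arrows circulate clockwise. The curl (z-component) there is about -2; negative curl means clockwise rotation.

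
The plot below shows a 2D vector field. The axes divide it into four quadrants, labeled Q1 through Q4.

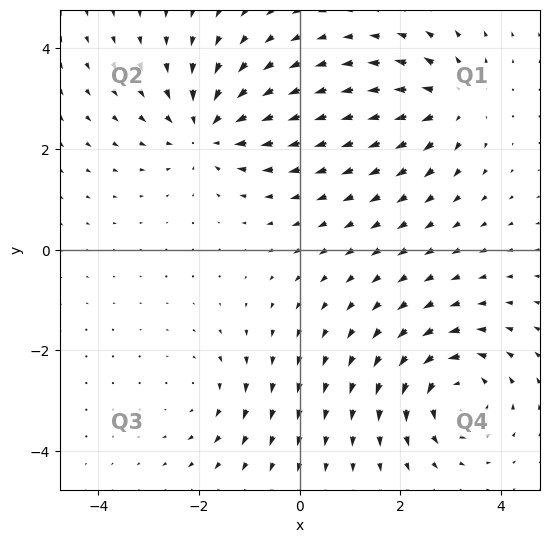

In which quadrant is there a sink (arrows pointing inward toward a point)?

Q2

The sink sits at approximately (-1.8, 2.4), which lies in quadrant Q2. The divergence there is about -4, negative as expected for a sink.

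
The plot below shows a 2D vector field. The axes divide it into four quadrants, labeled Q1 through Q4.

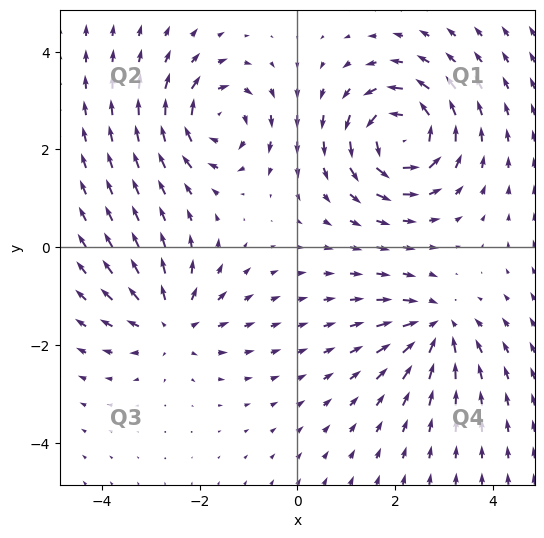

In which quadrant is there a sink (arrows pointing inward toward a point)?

The sink sits at approximately (2.9, -1.7), which lies in quadrant Q4. The divergence there is about -4, negative as expected for a sink.

Q4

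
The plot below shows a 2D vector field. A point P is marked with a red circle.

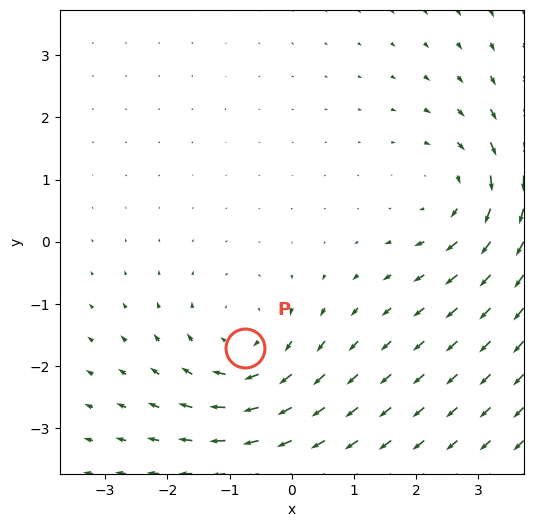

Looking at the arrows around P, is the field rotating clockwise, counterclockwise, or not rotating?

Near P at (-0.8, -1.7) the arrows circulate clockwise. The curl (z-component) there is about -3; negative curl means clockwise rotation.

clockwise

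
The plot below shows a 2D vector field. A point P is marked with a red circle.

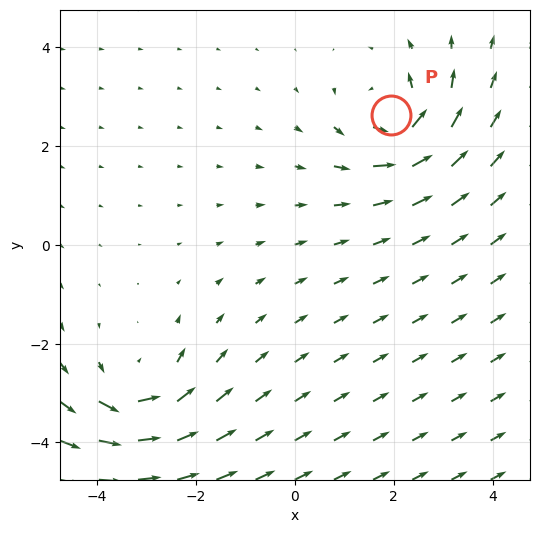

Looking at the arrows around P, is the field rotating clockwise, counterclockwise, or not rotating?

counterclockwise

Near P at (1.9, 2.6) the arrows circulate counterclockwise. The curl (z-component) there is about +4; positive curl means counterclockwise rotation.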